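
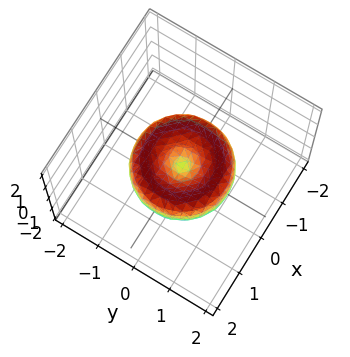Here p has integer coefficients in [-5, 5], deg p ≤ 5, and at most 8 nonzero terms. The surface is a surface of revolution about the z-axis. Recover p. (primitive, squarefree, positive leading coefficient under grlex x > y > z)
First, deg p = 4. A generic line meets the surface in up to 4 points.
Then, by symmetry, the surface is invariant under rotation about z: p = q(x² + y², z).
Then, against the integer gridlines: it crosses the z-axis at the gridline z = 0; it crosses the x-axis at the gridline x = 0; it meets the y-axis at y = 0 (among the integer gridlines); a circular section at z = 0 has radius between 1 and 2.
Finally, the integer polynomial consistent with all of this is the stated p.

2*x^4 + 4*x^2*y^2 + 2*y^4 - 3*x^2 - 3*y^2 + 3*z^2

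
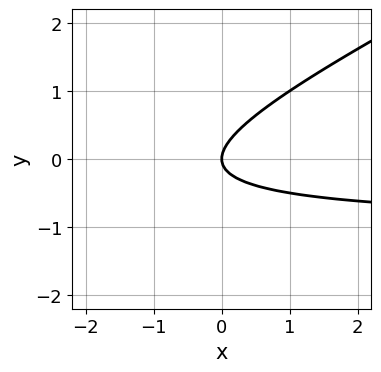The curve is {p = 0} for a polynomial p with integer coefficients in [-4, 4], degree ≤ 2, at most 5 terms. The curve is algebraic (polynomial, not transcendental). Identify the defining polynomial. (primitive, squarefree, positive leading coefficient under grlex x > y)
x*y - 2*y^2 + x

1. deg p = 2. The shape is more complex than any degree-1 curve.
2. From the visible intercepts: one y-axis crossing is at y = 0; it crosses the x-axis at the gridline x = 0.
3. These observations pin down the coefficients.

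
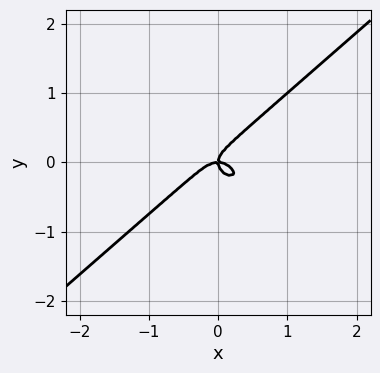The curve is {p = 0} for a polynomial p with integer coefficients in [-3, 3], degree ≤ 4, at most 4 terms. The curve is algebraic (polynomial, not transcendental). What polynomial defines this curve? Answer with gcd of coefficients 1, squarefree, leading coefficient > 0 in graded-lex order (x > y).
1. Degree: the shape is more complex than any degree-2 curve, so deg p = 3.
2. From the axis intercepts and sections: it meets the y-axis at y = 0 (among the integer gridlines); one x-axis crossing is at x = 0.
3. The integer polynomial consistent with all of this is the stated p.

2*x^3 - 3*y^3 + x*y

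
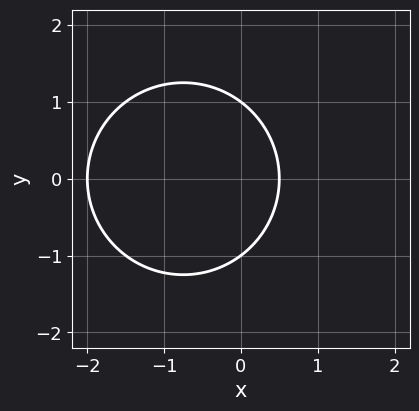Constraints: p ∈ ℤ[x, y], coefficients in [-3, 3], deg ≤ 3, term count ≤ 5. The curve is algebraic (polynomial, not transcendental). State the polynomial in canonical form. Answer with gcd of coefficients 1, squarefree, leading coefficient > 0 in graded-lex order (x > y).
2*x^2 + 2*y^2 + 3*x - 2

(a) Degree: no degree-1 curve has this shape, so deg p = 2.
(b) Symmetries: mirror symmetry y ↦ −y ⇒ only even powers of y.
(c) From the axis intercepts and sections: one x-axis crossing is at x = -2; among the integer gridlines, it crosses the y-axis at y ∈ {-1, 1}.
(d) Solving for integer coefficients yields p as stated.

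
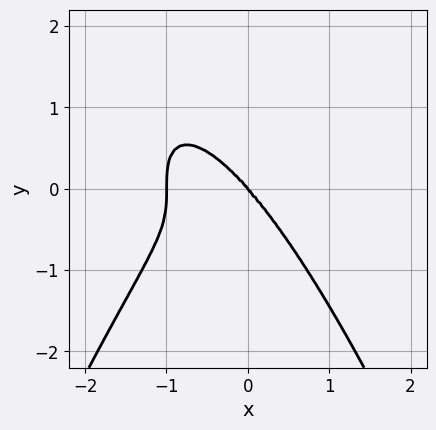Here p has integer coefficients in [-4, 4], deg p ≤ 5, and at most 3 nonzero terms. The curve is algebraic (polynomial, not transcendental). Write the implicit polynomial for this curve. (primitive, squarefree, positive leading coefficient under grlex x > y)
First, degree: no degree-3 curve has this shape, so deg p = 4.
Then, from the visible intercepts: it meets the y-axis at y = 0 (among the integer gridlines); among the integer gridlines, it crosses the x-axis at x ∈ {-1, 0}.
Finally, these observations pin down the coefficients.

3*x^4 + 3*x^3 + 2*y^3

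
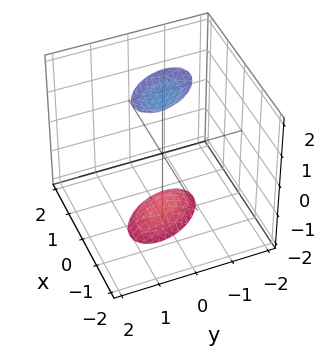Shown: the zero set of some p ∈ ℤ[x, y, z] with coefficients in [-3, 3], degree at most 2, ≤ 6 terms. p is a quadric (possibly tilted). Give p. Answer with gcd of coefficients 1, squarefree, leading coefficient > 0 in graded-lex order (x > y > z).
3*x^2 + 2*x*y + 2*y^2 - z^2 + 3

I count 2 distinct pieces. They look like related sheets of one shape, so recover p as a whole.
deg p = 2. The shape is more complex than any degree-1 surface.
From the axis intercepts and sections: it misses every integer gridline on the x-axis; the surface avoids every integer y-axis point in the box.
Fitting integer coefficients to these (and the overall shape) gives p.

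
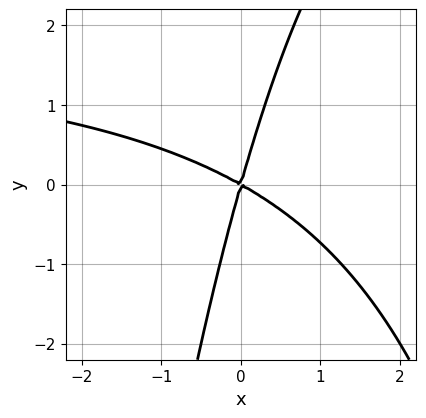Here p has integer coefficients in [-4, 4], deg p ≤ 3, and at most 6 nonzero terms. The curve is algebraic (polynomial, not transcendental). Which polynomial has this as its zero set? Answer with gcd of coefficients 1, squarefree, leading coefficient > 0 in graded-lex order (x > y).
1. deg p = 3.
2. From the visible intercepts: it meets the x-axis at x = 0 (among the integer gridlines); one y-axis crossing is at y = 0.
3. The integer polynomial consistent with all of this is the stated p.

x^2*y - 2*x^2 - 3*x*y + y^2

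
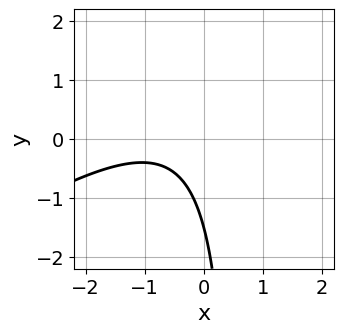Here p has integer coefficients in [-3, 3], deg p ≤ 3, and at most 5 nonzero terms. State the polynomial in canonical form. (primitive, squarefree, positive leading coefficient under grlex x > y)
2*x^2 - 3*x*y + 3*x + 2*y + 3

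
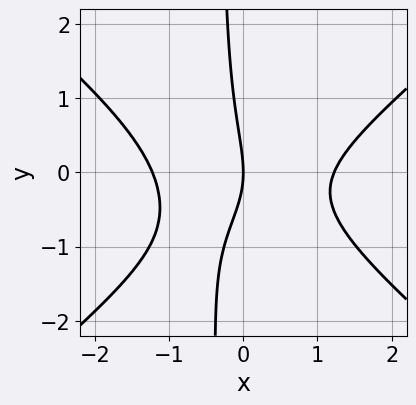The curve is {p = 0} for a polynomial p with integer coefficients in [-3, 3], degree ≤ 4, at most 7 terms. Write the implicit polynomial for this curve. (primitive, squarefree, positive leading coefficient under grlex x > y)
1. The degree is 3 — the shape is more complex than any degree-2 curve.
2. Against the integer gridlines: it meets the x-axis at x = 0 (among the integer gridlines); one y-axis crossing is at y = 0.
3. Together with the visible shape, these determine p as stated.

2*x^3 - 3*x*y^2 - 2*x*y - y^2 - 3*x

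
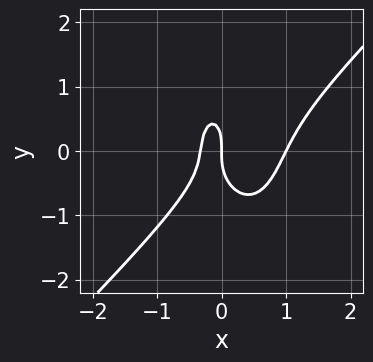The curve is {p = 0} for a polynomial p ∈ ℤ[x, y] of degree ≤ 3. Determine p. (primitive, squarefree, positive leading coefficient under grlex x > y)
3*x^3 - 2*x^2*y - y^3 - 2*x^2 - x

The degree is 3 — no degree-2 curve has this shape.
Reading off the gridlines: the x-axis gridline crossings are at x ∈ {0, 1}; it meets the y-axis at y = 0 (among the integer gridlines).
Matching integer coefficients to the picture gives p.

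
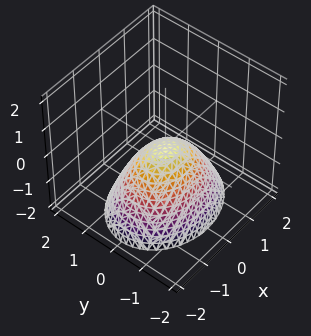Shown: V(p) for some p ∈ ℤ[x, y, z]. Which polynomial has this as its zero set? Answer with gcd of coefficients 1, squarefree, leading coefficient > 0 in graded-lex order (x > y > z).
2*x^2 + 3*y^2 + 3*z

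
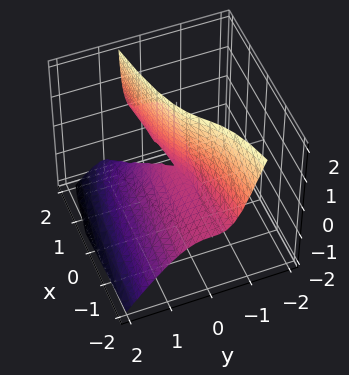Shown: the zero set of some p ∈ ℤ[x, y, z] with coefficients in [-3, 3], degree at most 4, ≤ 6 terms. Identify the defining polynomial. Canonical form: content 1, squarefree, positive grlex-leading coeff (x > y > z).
First, deg p = 3.
Then, observable constraints: the visible z-axis segment lies entirely on the surface; it crosses the y-axis at the gridline y = 0; the visible x-axis segment lies entirely on the surface.
Finally, these observations pin down the coefficients.

3*y^3 + 2*y^2*z - x*z + 2*y*z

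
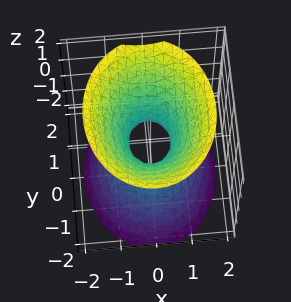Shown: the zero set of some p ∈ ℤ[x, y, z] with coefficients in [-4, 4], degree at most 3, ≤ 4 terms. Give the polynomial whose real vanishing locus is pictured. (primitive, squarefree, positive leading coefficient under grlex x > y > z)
3*x^2 + 2*y^2 - 2*z^2 - 1

1. deg p = 2. An hourglass — one-sheet hyperboloid; a quadric.
2. Symmetries: the y ↦ −y reflection is a symmetry, so y appears only in even powers; mirror symmetry z ↦ −z ⇒ only even powers of z; it's symmetric under x → −x, forcing even powers of x.
3. From the axis intercepts and sections: it misses every integer gridline on the z-axis.
4. Matching integer coefficients to the picture gives p.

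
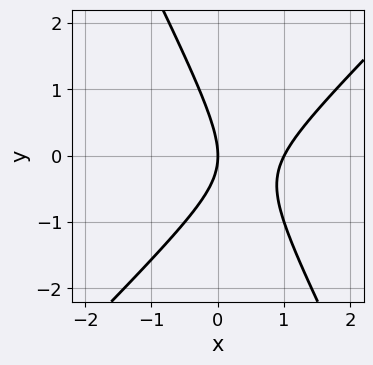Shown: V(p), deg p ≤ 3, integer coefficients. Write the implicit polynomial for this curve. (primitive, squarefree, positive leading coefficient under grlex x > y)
1. The degree is 2 — the shape is more complex than any degree-1 curve.
2. Reading off the gridlines: the x-axis gridline crossings are at x ∈ {0, 1}; it meets the y-axis at y = 0 (among the integer gridlines).
3. Together with the visible shape, these determine p as stated.

2*x^2 - x*y - y^2 - 2*x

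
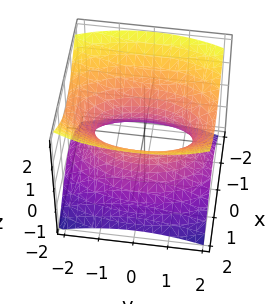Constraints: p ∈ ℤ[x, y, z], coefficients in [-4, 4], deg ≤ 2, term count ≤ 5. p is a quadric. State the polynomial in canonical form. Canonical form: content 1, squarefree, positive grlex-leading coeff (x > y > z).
1. deg p = 2. One connected sheet with a waist; a quadric.
2. Symmetries: it's symmetric under x → −x, forcing even powers of x; mirror symmetry z ↦ −z ⇒ only even powers of z; it's symmetric under y → −y, forcing even powers of y.
3. Reading off the gridlines: the surface avoids every integer z-axis point in the box.
4. Solving for integer coefficients yields p as stated.

3*x^2 + y^2 - 3*z^2 - 2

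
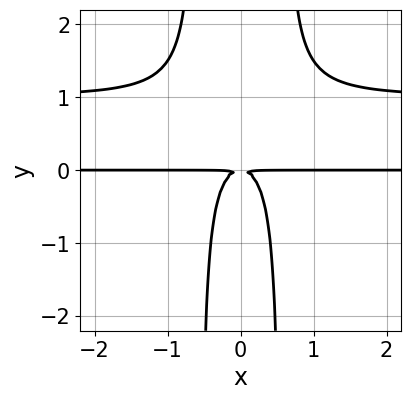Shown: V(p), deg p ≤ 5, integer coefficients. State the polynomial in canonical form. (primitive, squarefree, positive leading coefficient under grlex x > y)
The degree is 4 — the shape is more complex than any degree-3 curve.
Symmetries: the x ↦ −x reflection is a symmetry, so x appears only in even powers.
Against the integer gridlines: the visible x-axis segment lies entirely on the curve.
Fitting integer coefficients to these (and the overall shape) gives p.

3*x^2*y^2 - 3*x^2*y - y^2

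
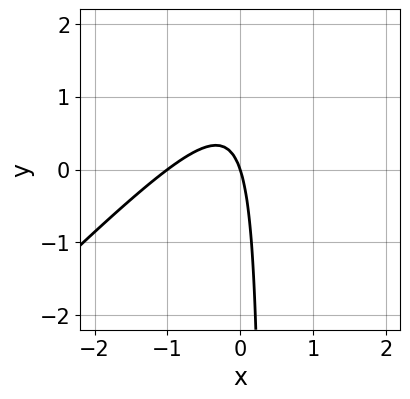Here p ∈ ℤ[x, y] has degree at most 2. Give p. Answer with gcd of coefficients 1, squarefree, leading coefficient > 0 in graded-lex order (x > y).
(a) The degree is 2 — a generic line meets the curve in up to 2 points.
(b) Observable constraints: it crosses the y-axis at the gridline y = 0; the x-axis gridline crossings are at x ∈ {-1, 0}.
(c) Solving for integer coefficients yields p as stated.

3*x^2 - 3*x*y + 3*x + y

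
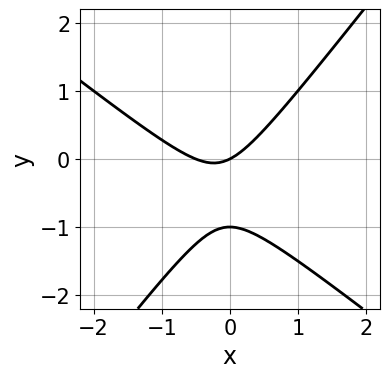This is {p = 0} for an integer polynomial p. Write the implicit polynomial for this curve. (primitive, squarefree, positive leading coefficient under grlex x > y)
First, the degree is 2 — no degree-1 curve has this shape.
Next, reading off the gridlines: among the integer gridlines, it crosses the y-axis at y ∈ {-1, 0}; it crosses the x-axis at the gridline x = 0.
Finally, putting this together gives p.

2*x^2 + x*y - 2*y^2 + x - 2*y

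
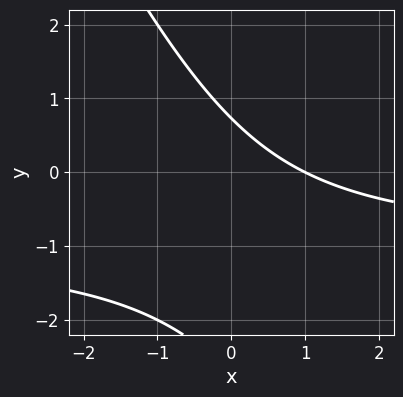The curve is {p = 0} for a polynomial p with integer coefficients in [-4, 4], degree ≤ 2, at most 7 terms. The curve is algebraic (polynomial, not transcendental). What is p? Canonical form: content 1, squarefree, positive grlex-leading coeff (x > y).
Degree: no degree-1 curve has this shape, so deg p = 2.
Reading off the gridlines: it meets the x-axis at x = 1 (among the integer gridlines).
Matching integer coefficients to the picture gives p.

2*x*y + y^2 + 2*x + 2*y - 2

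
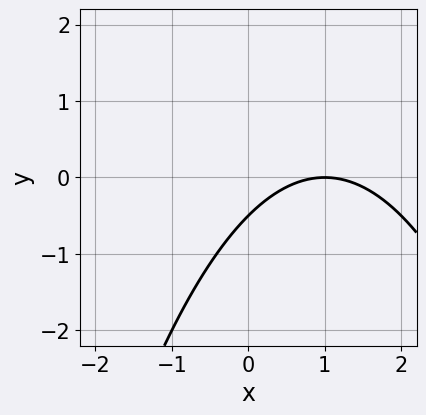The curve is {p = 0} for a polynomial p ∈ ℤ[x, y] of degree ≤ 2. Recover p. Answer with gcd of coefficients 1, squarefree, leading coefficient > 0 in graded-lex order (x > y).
x^2 - 2*x + 2*y + 1

1. Degree: a generic line meets the curve in up to 2 points, so deg p = 2.
2. Observable constraints: it meets the x-axis at x = 1 (among the integer gridlines).
3. Matching integer coefficients to the picture gives p.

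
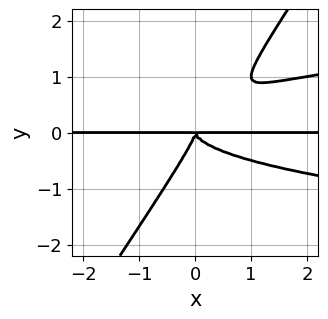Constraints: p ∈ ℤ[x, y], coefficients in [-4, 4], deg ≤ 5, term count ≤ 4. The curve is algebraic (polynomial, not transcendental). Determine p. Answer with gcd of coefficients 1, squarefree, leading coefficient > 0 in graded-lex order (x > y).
1. deg p = 4. No degree-3 curve has this shape.
2. Against the integer gridlines: the visible x-axis segment lies entirely on the curve.
3. Solving for integer coefficients yields p as stated.

3*x*y^3 - 2*y^4 - x^2*y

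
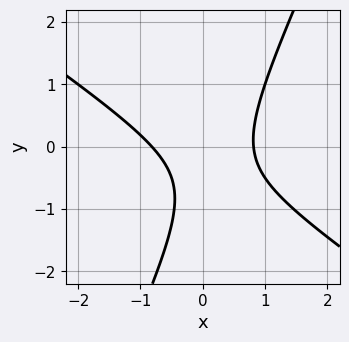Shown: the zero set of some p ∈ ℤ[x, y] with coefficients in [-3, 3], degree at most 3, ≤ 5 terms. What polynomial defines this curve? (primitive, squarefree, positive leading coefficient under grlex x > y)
(a) The degree is 2 — no degree-1 curve has this shape.
(b) Against the integer gridlines: no y-intercept at any integer in the box.
(c) These observations pin down the coefficients.

3*x^2 + 3*x*y - 2*y^2 - 2*y - 2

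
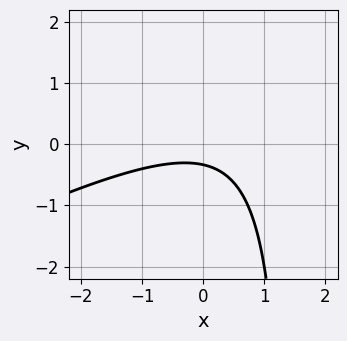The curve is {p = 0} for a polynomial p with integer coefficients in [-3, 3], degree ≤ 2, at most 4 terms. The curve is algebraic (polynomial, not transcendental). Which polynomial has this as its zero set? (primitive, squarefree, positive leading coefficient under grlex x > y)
x^2 - 2*x*y + 3*y + 1

deg p = 2. The shape is more complex than any degree-1 curve.
Observable constraints: it misses every integer gridline on the x-axis.
Solving for integer coefficients yields p as stated.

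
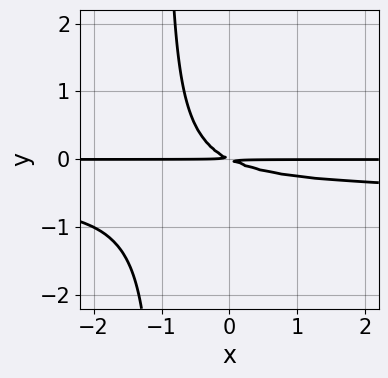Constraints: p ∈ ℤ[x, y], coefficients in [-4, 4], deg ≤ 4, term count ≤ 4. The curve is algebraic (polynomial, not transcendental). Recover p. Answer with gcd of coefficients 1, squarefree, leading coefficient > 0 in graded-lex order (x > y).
2*x*y^2 + x*y + 2*y^2

(a) The degree is 3 — the shape is more complex than any degree-2 curve.
(b) Checking where it meets the axes: the visible x-axis segment lies entirely on the curve.
(c) Fitting integer coefficients to these (and the overall shape) gives p.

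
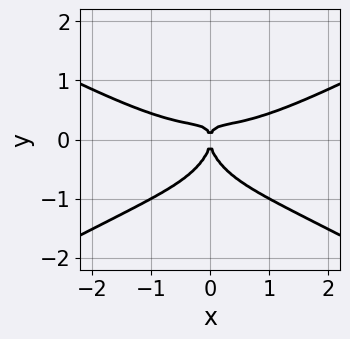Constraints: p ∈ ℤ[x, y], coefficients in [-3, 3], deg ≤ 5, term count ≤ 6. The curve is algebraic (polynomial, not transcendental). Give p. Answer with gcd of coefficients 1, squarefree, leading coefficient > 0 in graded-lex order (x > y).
x^4 - 3*x^2*y^2 - 2*y^4 - 3*x^2*y + x^2

deg p = 4. No degree-3 curve has this shape.
Symmetries: the x ↦ −x reflection is a symmetry, so x appears only in even powers.
From the visible intercepts: it crosses the x-axis at the gridline x = 0; it crosses the y-axis at the gridline y = 0.
These observations pin down the coefficients.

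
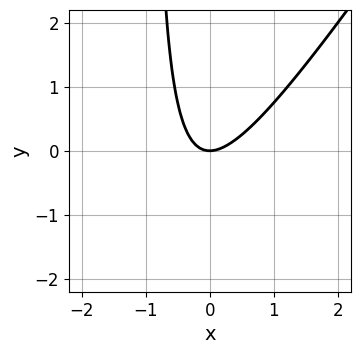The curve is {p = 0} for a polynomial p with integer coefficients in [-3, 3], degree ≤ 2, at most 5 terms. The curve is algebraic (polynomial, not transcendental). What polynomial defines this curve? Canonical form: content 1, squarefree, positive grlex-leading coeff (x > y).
(a) The degree is 2 — a generic line meets the curve in up to 2 points.
(b) Checking where it meets the axes: it meets the y-axis at y = 0 (among the integer gridlines); it meets the x-axis at x = 0 (among the integer gridlines).
(c) Solving for integer coefficients yields p as stated.

3*x^2 - 2*x*y - 2*y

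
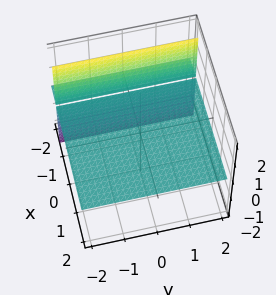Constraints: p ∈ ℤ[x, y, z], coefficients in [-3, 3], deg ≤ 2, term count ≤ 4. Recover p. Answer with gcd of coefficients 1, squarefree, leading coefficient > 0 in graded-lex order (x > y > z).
1. I count 2 distinct pieces. Treating them together as one polynomial.
2. deg p = 2. No degree-1 surface has this shape.
3. Reading off the gridlines: the visible x-axis segment lies entirely on the surface; it crosses the z-axis at the gridline z = 0; every point of the y-axis in the box is on the surface.
4. Assembling these constraints gives the stated polynomial.

2*x*z + 3*z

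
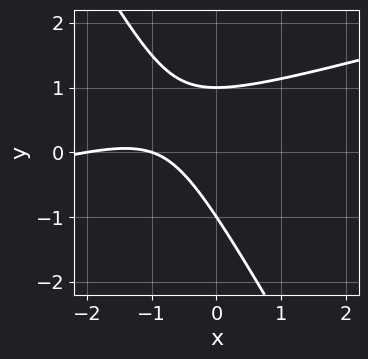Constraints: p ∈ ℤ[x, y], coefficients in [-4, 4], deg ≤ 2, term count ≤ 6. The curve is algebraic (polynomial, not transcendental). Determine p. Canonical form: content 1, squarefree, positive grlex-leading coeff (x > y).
x^2 - 3*x*y - 2*y^2 + 3*x + 2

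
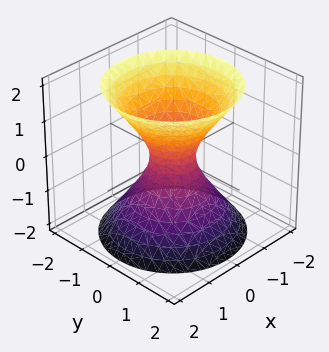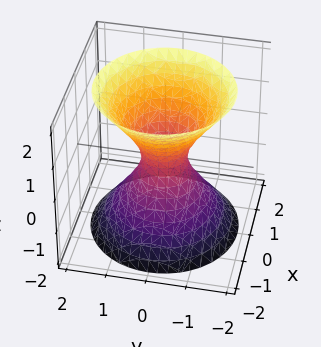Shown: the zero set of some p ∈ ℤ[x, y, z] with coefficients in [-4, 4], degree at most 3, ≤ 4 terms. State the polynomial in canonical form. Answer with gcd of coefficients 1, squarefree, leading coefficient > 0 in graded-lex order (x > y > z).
(a) deg p = 2.
(b) Symmetries: rotational symmetry about the z-axis ⇒ p depends on x, y only through x² + y²; mirror symmetry z ↦ −z ⇒ only even powers of z.
(c) Reading off the gridlines: a circular section at z = 2 has radius between 1 and 2; it misses every integer gridline on the z-axis.
(d) Fitting integer coefficients to these (and the overall shape) gives p.

3*x^2 + 3*y^2 - 2*z^2 - 1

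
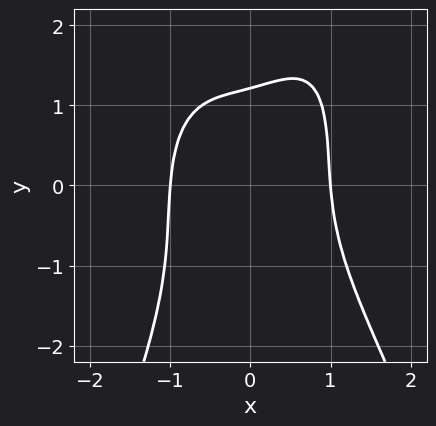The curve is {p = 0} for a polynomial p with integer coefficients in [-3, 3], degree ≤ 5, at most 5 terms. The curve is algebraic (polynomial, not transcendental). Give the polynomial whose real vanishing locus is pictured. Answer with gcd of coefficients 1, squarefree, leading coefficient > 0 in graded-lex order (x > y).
3*x^4 - x*y^2 + y^3 + y - 3

(a) The degree is 4 — the shape is more complex than any degree-3 curve.
(b) Reading off the gridlines: among the integer gridlines, it crosses the x-axis at x ∈ {-1, 1}.
(c) Assembling these constraints gives the stated polynomial.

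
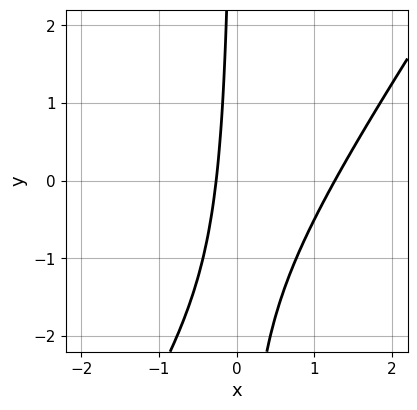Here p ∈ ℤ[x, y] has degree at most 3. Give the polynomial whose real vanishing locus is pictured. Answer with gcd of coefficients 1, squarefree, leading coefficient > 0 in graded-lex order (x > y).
3*x^2 - 2*x*y - 3*x - 1

(a) The degree is 2 — the shape is more complex than any degree-1 curve.
(b) From the axis intercepts and sections: no y-intercept at any integer in the box.
(c) The integer polynomial consistent with all of this is the stated p.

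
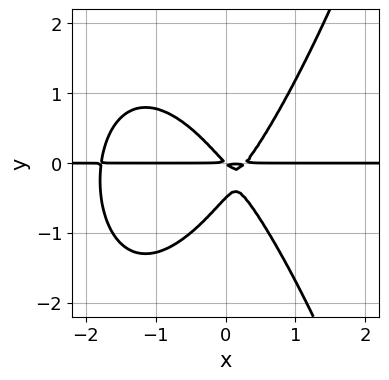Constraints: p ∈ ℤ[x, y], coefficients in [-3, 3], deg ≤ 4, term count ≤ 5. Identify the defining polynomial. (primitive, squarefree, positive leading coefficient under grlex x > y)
2*x^3*y + 3*x^2*y - 2*y^3 - x*y - y^2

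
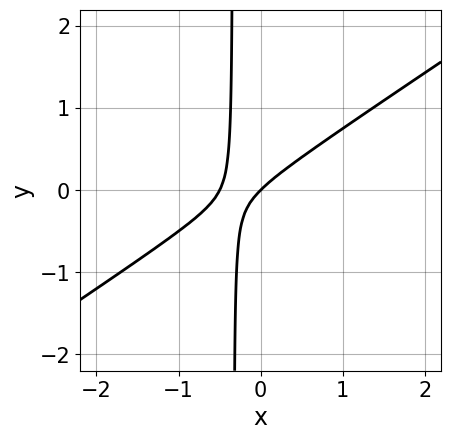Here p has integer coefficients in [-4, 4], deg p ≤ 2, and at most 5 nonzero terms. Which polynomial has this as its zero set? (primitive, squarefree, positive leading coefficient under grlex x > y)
First, degree: a generic line meets the curve in up to 2 points, so deg p = 2.
Next, checking where it meets the axes: it meets the y-axis at y = 0 (among the integer gridlines); it meets the x-axis at x = 0 (among the integer gridlines).
Finally, matching integer coefficients to the picture gives p.

2*x^2 - 3*x*y + x - y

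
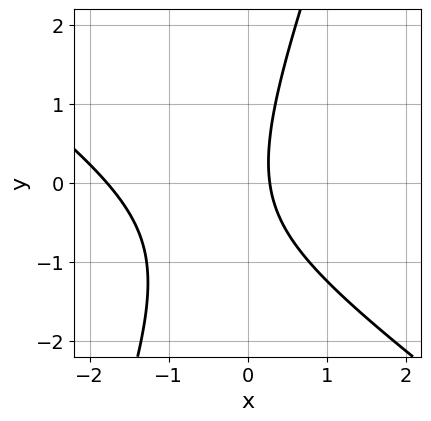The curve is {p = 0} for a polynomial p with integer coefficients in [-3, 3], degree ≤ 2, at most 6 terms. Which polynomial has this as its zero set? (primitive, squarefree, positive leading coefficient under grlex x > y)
(a) Degree: no degree-1 curve has this shape, so deg p = 2.
(b) From the visible intercepts: the curve avoids every integer y-axis point in the box.
(c) These observations pin down the coefficients.

2*x^2 + 2*x*y - y^2 + 3*x - 1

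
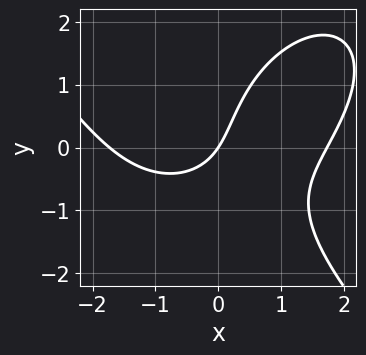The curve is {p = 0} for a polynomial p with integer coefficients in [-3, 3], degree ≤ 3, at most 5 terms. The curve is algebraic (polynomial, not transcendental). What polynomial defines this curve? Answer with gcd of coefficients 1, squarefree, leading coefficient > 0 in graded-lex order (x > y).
x^3 + y^3 - 3*x*y - 3*x + 2*y

(a) deg p = 3.
(b) Checking where it meets the axes: it crosses the y-axis at the gridline y = 0; it meets the x-axis at x = 0 (among the integer gridlines).
(c) Solving for integer coefficients yields p as stated.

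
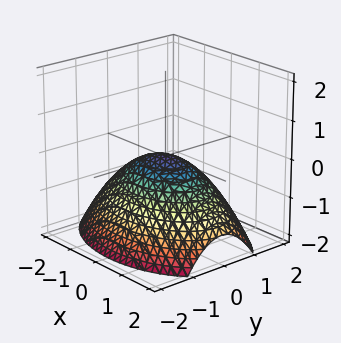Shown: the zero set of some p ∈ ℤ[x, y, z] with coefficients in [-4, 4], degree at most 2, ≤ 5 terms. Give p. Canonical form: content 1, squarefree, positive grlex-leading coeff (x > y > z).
1. deg p = 2.
2. Symmetries: mirror symmetry y ↦ −y ⇒ only even powers of y; the x ↦ −x reflection is a symmetry, so x appears only in even powers.
3. Reading off the gridlines: it crosses the x-axis at the gridline x = 0; it meets the y-axis at y = 0 (among the integer gridlines); it meets the z-axis at z = 0 (among the integer gridlines).
4. These observations pin down the coefficients.

x^2 + 2*y^2 + 3*z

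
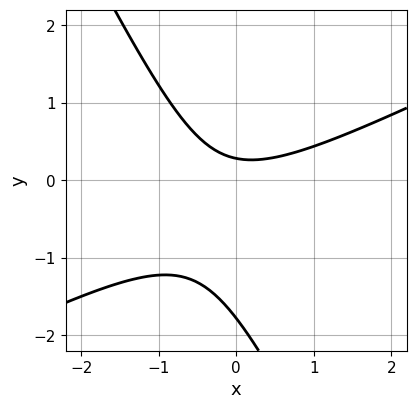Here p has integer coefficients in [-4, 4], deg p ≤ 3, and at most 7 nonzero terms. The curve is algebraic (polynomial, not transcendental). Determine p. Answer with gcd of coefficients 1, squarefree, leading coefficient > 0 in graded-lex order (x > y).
2*x^2 - 3*x*y - 2*y^2 - 3*y + 1

1. deg p = 2. A generic line meets the curve in up to 2 points.
2. From the visible intercepts: no x-intercept at any integer in the box.
3. Together with the visible shape, these determine p as stated.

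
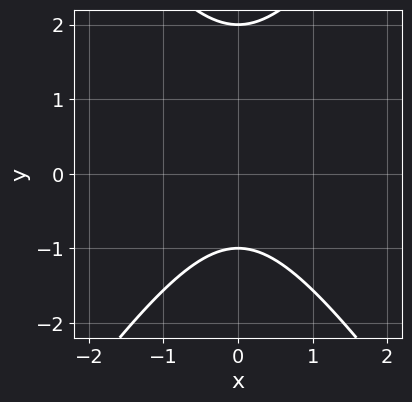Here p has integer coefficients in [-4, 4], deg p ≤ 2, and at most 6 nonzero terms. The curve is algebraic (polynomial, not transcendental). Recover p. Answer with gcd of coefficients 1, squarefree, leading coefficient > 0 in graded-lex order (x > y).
2*x^2 - y^2 + y + 2

Degree: no degree-1 curve has this shape, so deg p = 2.
Symmetries: the x ↦ −x reflection is a symmetry, so x appears only in even powers.
Observable constraints: among the integer gridlines, it crosses the y-axis at y ∈ {-1, 2}; no x-intercept at any integer in the box.
Putting this together gives p.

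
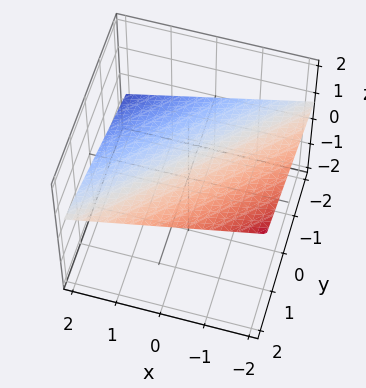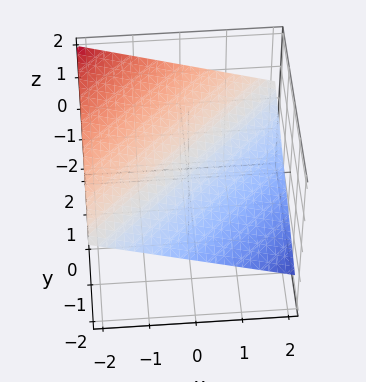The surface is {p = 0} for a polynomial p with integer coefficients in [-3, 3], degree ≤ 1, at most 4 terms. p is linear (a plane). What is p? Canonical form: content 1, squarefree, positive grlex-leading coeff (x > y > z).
x - y + 3*z - 2

(a) Degree: every cross-section is a straight line — this is a plane, so deg p = 1.
(b) Observable constraints: it crosses the y-axis at the gridline y = -2; it crosses the x-axis at the gridline x = 2.
(c) These observations pin down the coefficients.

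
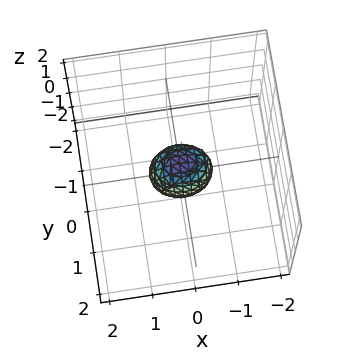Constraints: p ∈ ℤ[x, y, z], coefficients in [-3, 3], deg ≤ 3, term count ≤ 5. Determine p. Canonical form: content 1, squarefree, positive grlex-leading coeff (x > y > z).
2*x^2 + 3*y^2 + 2*z^2 - 1

Degree: a closed, bounded, convex surface; a quadric, so deg p = 2.
Symmetries: the y ↦ −y reflection is a symmetry, so y appears only in even powers; it's symmetric under x → −x, forcing even powers of x; mirror symmetry z ↦ −z ⇒ only even powers of z.
Solving for integer coefficients yields p as stated.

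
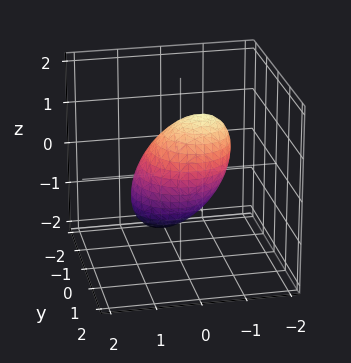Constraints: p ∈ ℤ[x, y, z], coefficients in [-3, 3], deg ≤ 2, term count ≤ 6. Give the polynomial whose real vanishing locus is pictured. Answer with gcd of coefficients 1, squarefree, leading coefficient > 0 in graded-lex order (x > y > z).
3*x^2 + 2*x*z + 3*y^2 - y*z + 2*z^2 - 3

First, the degree is 2 — the shape is more complex than any degree-1 surface.
Then, checking where it meets the axes: among the integer gridlines, it crosses the x-axis at x ∈ {-1, 1}; among the integer gridlines, it crosses the y-axis at y ∈ {-1, 1}.
Finally, the integer polynomial consistent with all of this is the stated p.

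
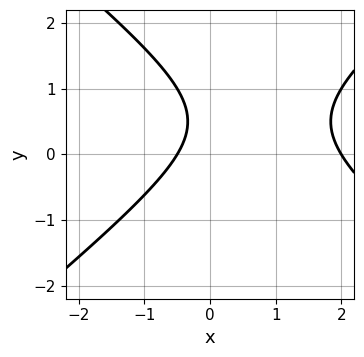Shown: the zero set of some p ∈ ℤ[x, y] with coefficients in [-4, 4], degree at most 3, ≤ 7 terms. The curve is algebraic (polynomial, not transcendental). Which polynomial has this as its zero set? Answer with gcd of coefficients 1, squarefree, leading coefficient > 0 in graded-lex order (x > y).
2*x^2 - 3*y^2 - 3*x + 3*y - 2

Degree: no degree-1 curve has this shape, so deg p = 2.
Observable constraints: it misses every integer gridline on the y-axis; it meets the x-axis at x = 2 (among the integer gridlines).
These observations pin down the coefficients.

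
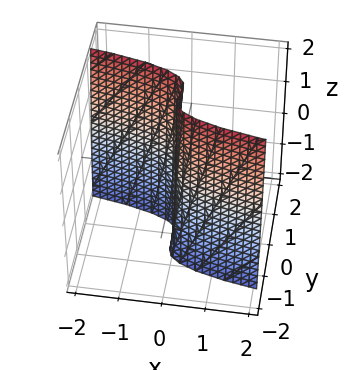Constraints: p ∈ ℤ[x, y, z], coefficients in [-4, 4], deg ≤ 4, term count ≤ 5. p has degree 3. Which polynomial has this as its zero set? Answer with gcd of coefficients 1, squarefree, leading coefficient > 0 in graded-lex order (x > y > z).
3*y^3 - y^2*z + 2*x

1. deg p = 3. The shape is more complex than any degree-2 surface.
2. From the axis intercepts and sections: one x-axis crossing is at x = 0; it meets the y-axis at y = 0 (among the integer gridlines).
3. Matching integer coefficients to the picture gives p. Check: (0, 0, 2) on the z-axis lies on the surface, and p(0, 0, 2) = 0. ✓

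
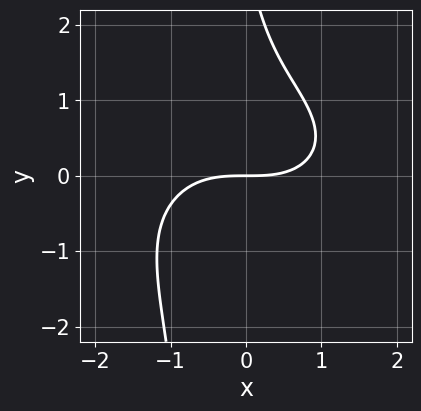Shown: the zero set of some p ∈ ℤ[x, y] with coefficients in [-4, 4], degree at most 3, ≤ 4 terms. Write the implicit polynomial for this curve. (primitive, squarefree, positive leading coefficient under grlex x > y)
The degree is 3 — the shape is more complex than any degree-2 curve.
Reading off the gridlines: one y-axis crossing is at y = 0; it meets the x-axis at x = 0 (among the integer gridlines).
Putting this together gives p.

x^3 + 2*x*y^2 + y^2 - 3*y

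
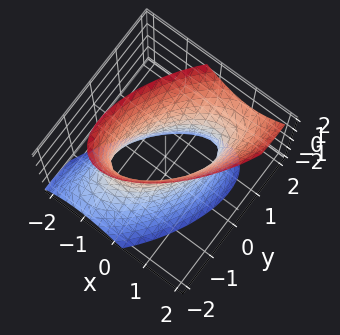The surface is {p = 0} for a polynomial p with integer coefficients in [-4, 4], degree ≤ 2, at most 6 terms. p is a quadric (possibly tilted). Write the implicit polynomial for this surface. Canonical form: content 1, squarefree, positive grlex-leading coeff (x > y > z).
3*x^2 - 3*x*y + 2*y^2 - y*z - z^2 - 2

The degree is 2 — the shape is more complex than any degree-1 surface.
Against the integer gridlines: it misses every integer gridline on the z-axis; the y-axis gridline crossings are at y ∈ {-1, 1}.
Fitting integer coefficients to these (and the overall shape) gives p.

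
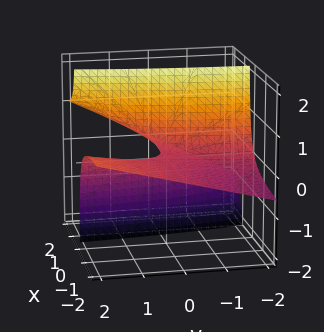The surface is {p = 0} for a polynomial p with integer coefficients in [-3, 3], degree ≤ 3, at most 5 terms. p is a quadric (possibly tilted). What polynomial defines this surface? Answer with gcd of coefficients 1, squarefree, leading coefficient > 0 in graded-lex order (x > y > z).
deg p = 2. The shape is more complex than any degree-1 surface.
Observable constraints: every point of the y-axis in the box is on the surface; every point of the x-axis in the box is on the surface.
Fitting integer coefficients to these (and the overall shape) gives p.

x*y - 3*x*z + 2*z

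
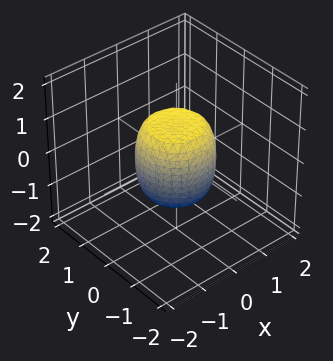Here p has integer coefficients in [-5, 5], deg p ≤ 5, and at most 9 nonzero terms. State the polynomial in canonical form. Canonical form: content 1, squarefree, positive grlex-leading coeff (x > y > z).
(a) deg p = 4.
(b) Symmetries: rotational symmetry about the z-axis ⇒ p depends on x, y only through x² + y².
(c) From the axis intercepts and sections: a circular section at z = 0 has radius exactly 1; among the integer gridlines, it crosses the y-axis at y ∈ {-1, 1}; among the integer gridlines, it crosses the x-axis at x ∈ {-1, 1}.
(d) Fitting integer coefficients to these (and the overall shape) gives p.

2*x^4 + 4*x^2*y^2 + 2*y^4 - x^2 - y^2 + z^2 - 1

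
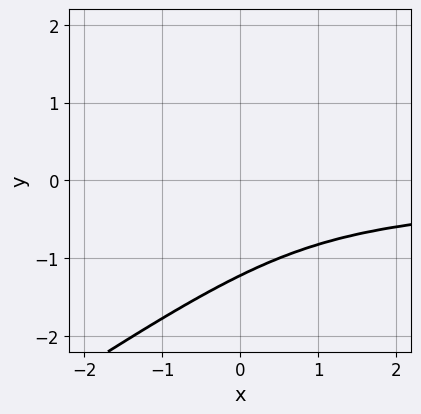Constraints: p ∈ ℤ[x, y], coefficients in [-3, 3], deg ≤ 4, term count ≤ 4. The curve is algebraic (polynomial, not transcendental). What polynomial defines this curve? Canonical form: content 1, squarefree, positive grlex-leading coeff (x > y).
First, deg p = 3. No degree-2 curve has this shape.
Then, from the visible intercepts: no x-intercept at any integer in the box.
Finally, putting this together gives p.

2*x*y^2 - 3*y^3 - 3*y^2 - 1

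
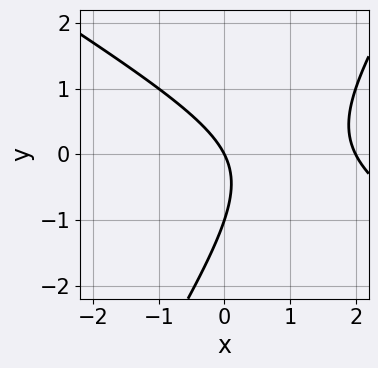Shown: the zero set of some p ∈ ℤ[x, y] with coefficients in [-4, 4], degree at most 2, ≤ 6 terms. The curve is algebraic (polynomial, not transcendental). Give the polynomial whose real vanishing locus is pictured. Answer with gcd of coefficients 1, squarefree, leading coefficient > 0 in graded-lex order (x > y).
x^2 + x*y - y^2 - 2*x - y

1. Degree: no degree-1 curve has this shape, so deg p = 2.
2. Checking where it meets the axes: among the integer gridlines, it crosses the y-axis at y ∈ {-1, 0}; the x-axis gridline crossings are at x ∈ {0, 2}.
3. The integer polynomial consistent with all of this is the stated p.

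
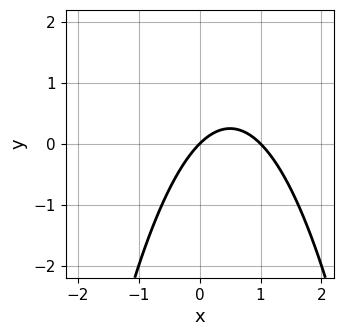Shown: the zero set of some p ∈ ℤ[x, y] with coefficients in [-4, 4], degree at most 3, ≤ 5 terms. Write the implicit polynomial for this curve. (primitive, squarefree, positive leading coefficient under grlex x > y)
x^2 - x + y

1. Degree: no degree-1 curve has this shape, so deg p = 2.
2. Against the integer gridlines: it meets the y-axis at y = 0 (among the integer gridlines); the x-axis gridline crossings are at x ∈ {0, 1}.
3. Together with the visible shape, these determine p as stated.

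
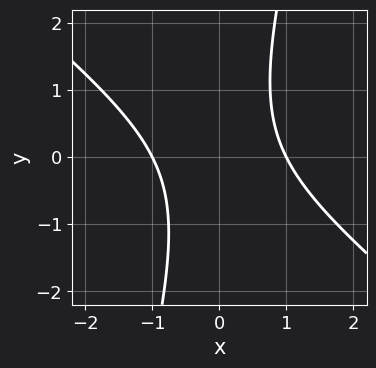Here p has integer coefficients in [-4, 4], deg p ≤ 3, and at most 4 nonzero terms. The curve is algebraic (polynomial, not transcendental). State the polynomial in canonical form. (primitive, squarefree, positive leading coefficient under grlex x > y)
3*x^2 + 3*x*y - y^2 - 3

1. Degree: the shape is more complex than any degree-1 curve, so deg p = 2.
2. From the visible intercepts: the curve avoids every integer y-axis point in the box; among the integer gridlines, it crosses the x-axis at x ∈ {-1, 1}.
3. These observations pin down the coefficients.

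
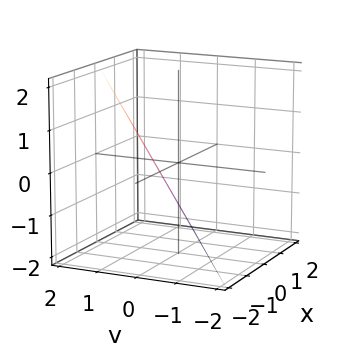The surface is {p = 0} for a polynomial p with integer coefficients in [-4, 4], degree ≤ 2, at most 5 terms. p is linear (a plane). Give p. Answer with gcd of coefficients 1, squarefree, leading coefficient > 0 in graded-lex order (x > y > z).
2*x - 3*y + 2*z + 2

1. deg p = 1. The surface is flat (a plane).
2. Observable constraints: it meets the x-axis at x = -1 (among the integer gridlines); it crosses the z-axis at the gridline z = -1.
3. Matching integer coefficients to the picture gives p.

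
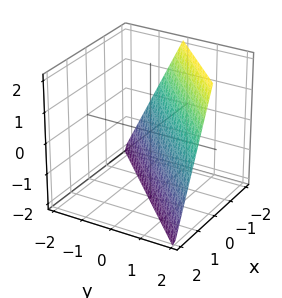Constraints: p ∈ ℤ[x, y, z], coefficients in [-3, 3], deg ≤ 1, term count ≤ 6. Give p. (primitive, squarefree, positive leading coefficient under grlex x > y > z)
2*x - 2*y + z + 2

First, the degree is 1 — every cross-section is a straight line — this is a plane.
Next, from the visible intercepts: one z-axis crossing is at z = -2; one y-axis crossing is at y = 1; one x-axis crossing is at x = -1.
Finally, the integer polynomial consistent with all of this is the stated p.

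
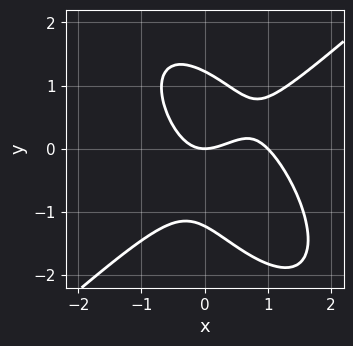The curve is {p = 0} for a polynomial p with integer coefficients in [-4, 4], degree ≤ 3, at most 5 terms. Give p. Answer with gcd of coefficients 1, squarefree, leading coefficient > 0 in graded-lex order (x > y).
First, degree: no degree-2 curve has this shape, so deg p = 3.
Then, against the integer gridlines: the x-axis gridline crossings are at x ∈ {0, 1}; one y-axis crossing is at y = 0.
Finally, assembling these constraints gives the stated polynomial.

3*x^3 - 2*x*y^2 - 2*y^3 - 3*x^2 + 3*y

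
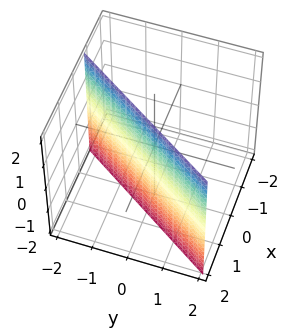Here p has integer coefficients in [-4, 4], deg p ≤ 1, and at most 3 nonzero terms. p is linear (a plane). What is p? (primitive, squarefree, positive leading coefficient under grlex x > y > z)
3*x - 2*y - 2

First, deg p = 1. Every cross-section is a straight line — this is a plane.
Next, from the axis intercepts and sections: one y-axis crossing is at y = -1; the surface avoids every integer z-axis point in the box.
Finally, assembling these constraints gives the stated polynomial.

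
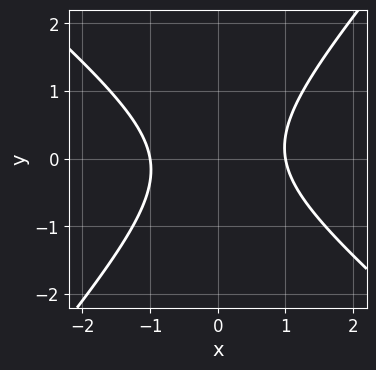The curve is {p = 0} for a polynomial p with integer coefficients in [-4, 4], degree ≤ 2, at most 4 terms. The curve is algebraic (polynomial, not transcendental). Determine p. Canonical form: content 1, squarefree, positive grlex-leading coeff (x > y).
(a) Degree: a generic line meets the curve in up to 2 points, so deg p = 2.
(b) Against the integer gridlines: among the integer gridlines, it crosses the x-axis at x ∈ {-1, 1}; no y-intercept at any integer in the box.
(c) Matching integer coefficients to the picture gives p.

3*x^2 + x*y - 3*y^2 - 3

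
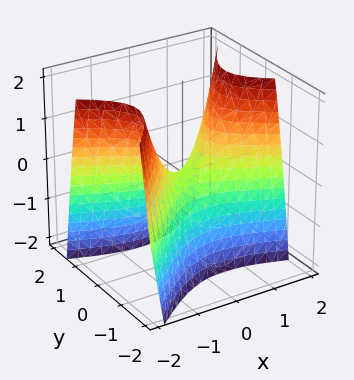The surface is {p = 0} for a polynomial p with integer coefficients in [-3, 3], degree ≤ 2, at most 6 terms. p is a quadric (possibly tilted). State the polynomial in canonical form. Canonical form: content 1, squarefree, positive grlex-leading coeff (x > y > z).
x^2 + x*y - 2*y^2 - z

The degree is 2 — a generic line meets the surface in up to 2 points.
Observable constraints: it meets the x-axis at x = 0 (among the integer gridlines); it meets the z-axis at z = 0 (among the integer gridlines).
Fitting integer coefficients to these (and the overall shape) gives p.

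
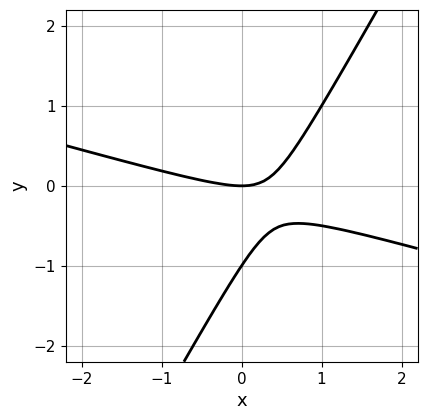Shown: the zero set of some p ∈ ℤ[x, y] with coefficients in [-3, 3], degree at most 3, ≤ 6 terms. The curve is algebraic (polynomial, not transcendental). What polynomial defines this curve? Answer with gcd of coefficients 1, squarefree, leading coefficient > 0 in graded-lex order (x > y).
(a) Degree: a generic line meets the curve in up to 2 points, so deg p = 2.
(b) Checking where it meets the axes: among the integer gridlines, it crosses the y-axis at y ∈ {-1, 0}; one x-axis crossing is at x = 0.
(c) Assembling these constraints gives the stated polynomial.

x^2 + 3*x*y - 2*y^2 - 2*y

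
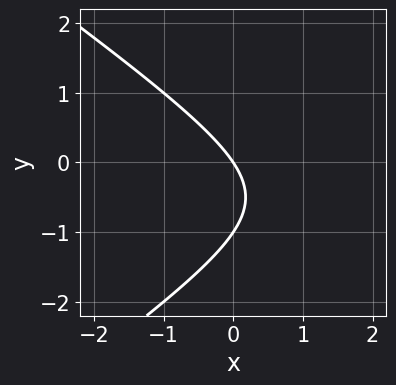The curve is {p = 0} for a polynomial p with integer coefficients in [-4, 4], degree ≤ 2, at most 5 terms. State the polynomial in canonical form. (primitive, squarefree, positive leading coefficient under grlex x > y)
x^2 - 2*y^2 - 3*x - 2*y

(a) Degree: the shape is more complex than any degree-1 curve, so deg p = 2.
(b) From the visible intercepts: among the integer gridlines, it crosses the y-axis at y ∈ {-1, 0}; one x-axis crossing is at x = 0.
(c) Solving for integer coefficients yields p as stated.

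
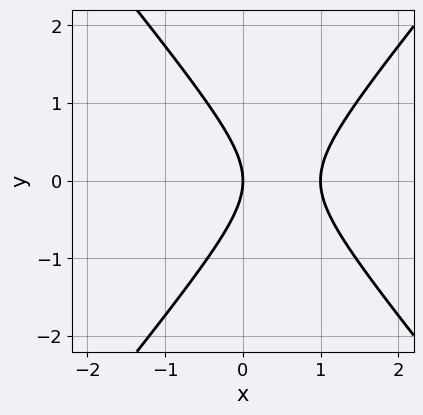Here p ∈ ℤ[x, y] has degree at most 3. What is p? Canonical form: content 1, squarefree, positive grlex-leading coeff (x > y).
1. deg p = 2. No degree-1 curve has this shape.
2. Symmetries: mirror symmetry y ↦ −y ⇒ only even powers of y.
3. Checking where it meets the axes: it meets the y-axis at y = 0 (among the integer gridlines); the x-axis gridline crossings are at x ∈ {0, 1}.
4. These observations pin down the coefficients.

3*x^2 - 2*y^2 - 3*x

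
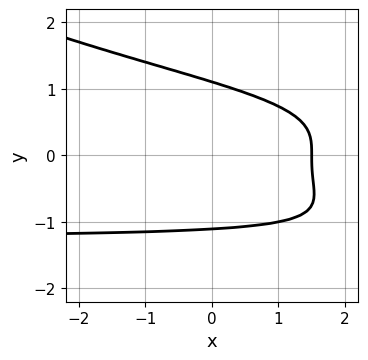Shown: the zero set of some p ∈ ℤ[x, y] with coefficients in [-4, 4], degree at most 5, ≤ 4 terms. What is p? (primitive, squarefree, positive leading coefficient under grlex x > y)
x*y^3 + 2*y^4 + 2*x - 3

Degree: a generic line meets the curve in up to 4 points, so deg p = 4.
Matching integer coefficients to the picture gives p.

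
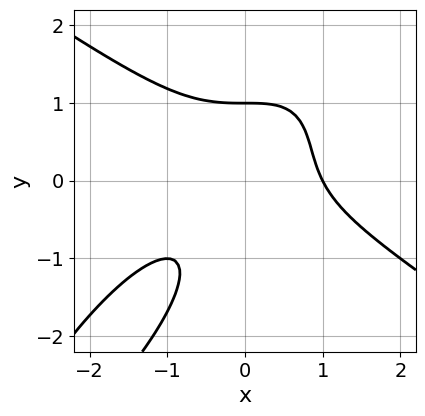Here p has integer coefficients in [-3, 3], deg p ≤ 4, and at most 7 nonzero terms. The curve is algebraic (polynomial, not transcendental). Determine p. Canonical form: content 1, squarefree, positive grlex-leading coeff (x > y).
2*x^3 - 3*x*y^2 + 2*y^3 + 3*x*y - 2

1. The degree is 3 — the shape is more complex than any degree-2 curve.
2. Checking where it meets the axes: one y-axis crossing is at y = 1; it meets the x-axis at x = 1 (among the integer gridlines).
3. Solving for integer coefficients yields p as stated.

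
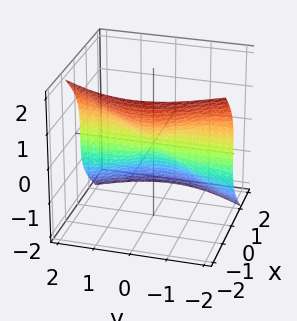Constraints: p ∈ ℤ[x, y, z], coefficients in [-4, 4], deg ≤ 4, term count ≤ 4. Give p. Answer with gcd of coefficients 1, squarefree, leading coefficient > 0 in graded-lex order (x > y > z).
First, degree: no degree-2 surface has this shape, so deg p = 3.
Next, against the integer gridlines: one z-axis crossing is at z = 0; it meets the x-axis at x = 0 (among the integer gridlines); every point of the y-axis in the box is on the surface.
Finally, assembling these constraints gives the stated polynomial.

3*x^3 + 3*x*y^2 + 2*z^3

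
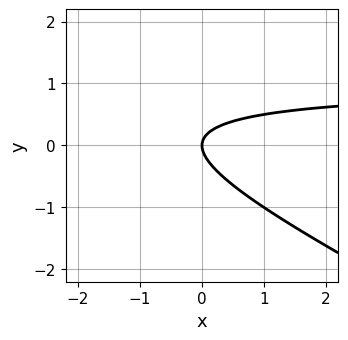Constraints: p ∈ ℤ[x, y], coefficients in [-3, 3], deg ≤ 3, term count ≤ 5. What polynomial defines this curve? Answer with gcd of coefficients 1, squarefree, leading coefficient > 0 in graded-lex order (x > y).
x*y + 2*y^2 - x

(a) deg p = 2. A generic line meets the curve in up to 2 points.
(b) From the axis intercepts and sections: it meets the x-axis at x = 0 (among the integer gridlines); one y-axis crossing is at y = 0.
(c) These observations pin down the coefficients.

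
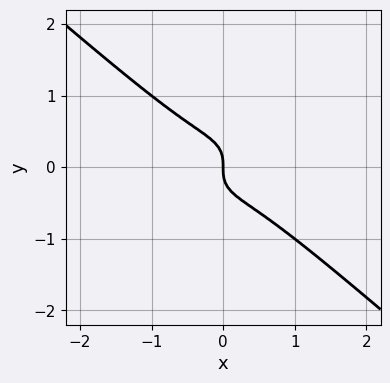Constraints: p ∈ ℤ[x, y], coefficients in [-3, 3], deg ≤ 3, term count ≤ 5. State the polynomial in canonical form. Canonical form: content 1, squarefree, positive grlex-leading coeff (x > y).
(a) The degree is 3 — the shape is more complex than any degree-2 curve.
(b) Against the integer gridlines: it meets the y-axis at y = 0 (among the integer gridlines); it crosses the x-axis at the gridline x = 0.
(c) These observations pin down the coefficients.

2*x^3 + 3*y^3 + x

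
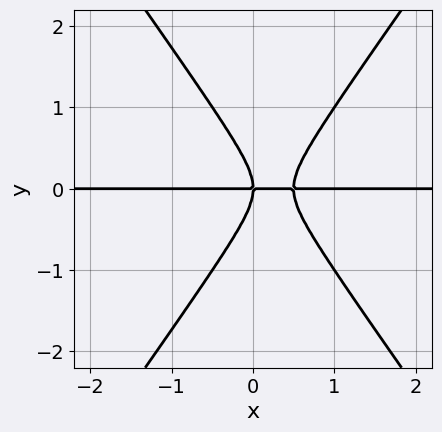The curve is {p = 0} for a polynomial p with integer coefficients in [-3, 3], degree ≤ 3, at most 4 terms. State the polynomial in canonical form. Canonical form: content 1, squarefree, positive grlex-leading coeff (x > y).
First, degree: the shape is more complex than any degree-2 curve, so deg p = 3.
Next, from the axis intercepts and sections: one y-axis crossing is at y = 0; every point of the x-axis in the box is on the curve.
Finally, putting this together gives p.

2*x^2*y - y^3 - x*y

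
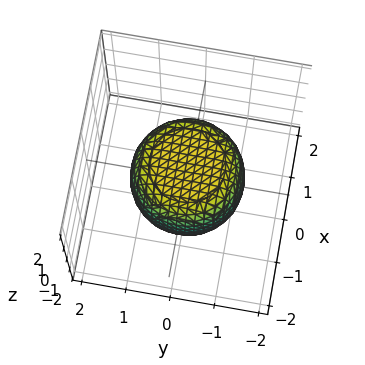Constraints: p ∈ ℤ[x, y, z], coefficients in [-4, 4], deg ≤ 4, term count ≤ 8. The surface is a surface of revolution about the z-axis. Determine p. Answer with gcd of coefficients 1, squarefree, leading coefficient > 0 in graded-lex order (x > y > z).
1. deg p = 4.
2. Symmetries: rotational symmetry about the z-axis ⇒ p depends on x, y only through x² + y².
3. From the visible intercepts: the z-axis gridline crossings are at z ∈ {-1, 1}; a circular section at z = -1 has radius between 0 and 1.
4. These observations pin down the coefficients.

2*x^4 + 4*x^2*y^2 + 2*y^4 - x^2 - y^2 + 3*z^2 - 3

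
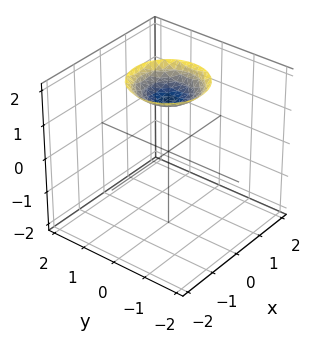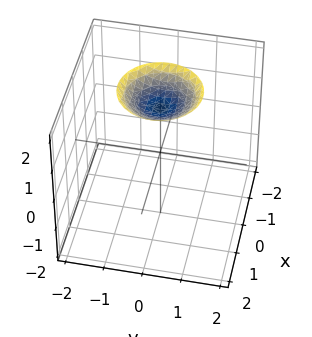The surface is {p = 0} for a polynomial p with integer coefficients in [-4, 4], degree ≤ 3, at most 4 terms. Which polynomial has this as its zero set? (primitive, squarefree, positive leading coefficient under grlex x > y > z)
x^2 + y^2 - 2*z + 3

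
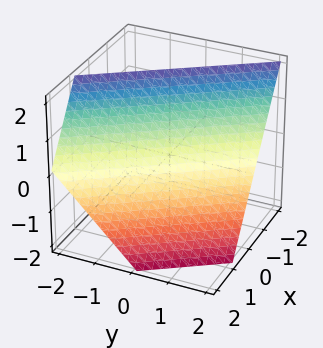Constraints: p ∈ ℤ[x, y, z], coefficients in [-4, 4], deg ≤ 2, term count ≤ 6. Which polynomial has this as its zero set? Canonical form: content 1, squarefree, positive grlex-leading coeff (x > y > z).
(a) Degree: every cross-section is a straight line — this is a plane, so deg p = 1.
(b) Observable constraints: it crosses the y-axis at the gridline y = 1; it crosses the z-axis at the gridline z = 1.
(c) Assembling these constraints gives the stated polynomial.

3*x + 2*y + 2*z - 2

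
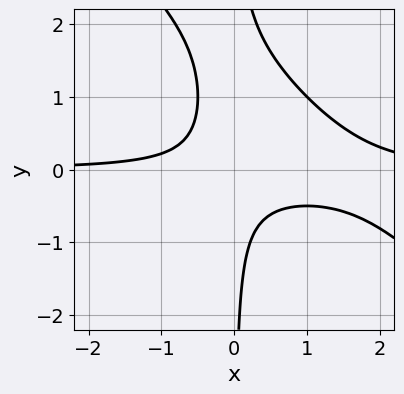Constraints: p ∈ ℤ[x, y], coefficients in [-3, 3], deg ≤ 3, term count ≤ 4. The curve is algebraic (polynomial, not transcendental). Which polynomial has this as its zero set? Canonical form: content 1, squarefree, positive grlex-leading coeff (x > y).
2*x^2*y + 2*x*y^2 - 3*x*y - 1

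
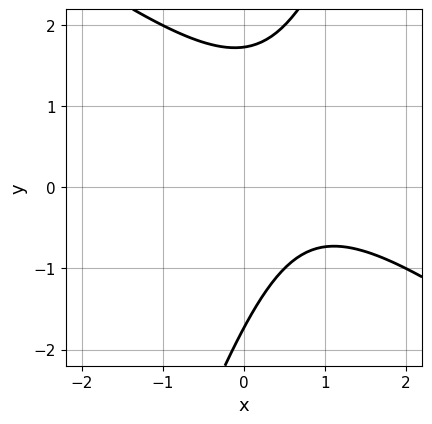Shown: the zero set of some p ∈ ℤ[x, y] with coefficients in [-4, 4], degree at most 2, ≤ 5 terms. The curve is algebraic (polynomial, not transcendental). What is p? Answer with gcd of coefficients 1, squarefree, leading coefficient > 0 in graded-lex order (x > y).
2*x^2 + 2*x*y - y^2 - 3*x + 3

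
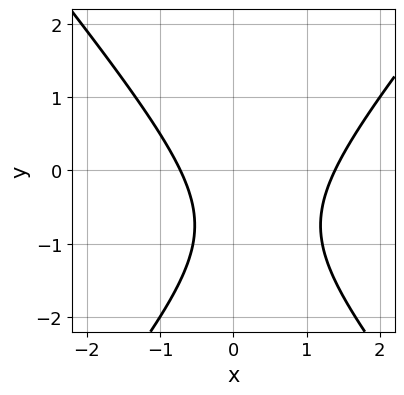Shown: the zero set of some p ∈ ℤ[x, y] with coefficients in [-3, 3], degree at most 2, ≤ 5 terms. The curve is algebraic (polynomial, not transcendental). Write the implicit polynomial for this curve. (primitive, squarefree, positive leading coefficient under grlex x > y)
deg p = 2.
From the axis intercepts and sections: the curve avoids every integer y-axis point in the box.
Together with the visible shape, these determine p as stated.

3*x^2 - 2*y^2 - 2*x - 3*y - 3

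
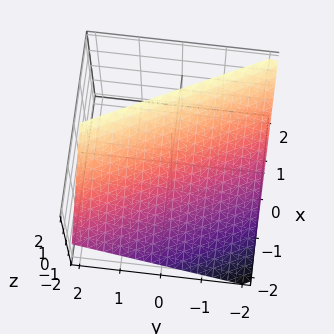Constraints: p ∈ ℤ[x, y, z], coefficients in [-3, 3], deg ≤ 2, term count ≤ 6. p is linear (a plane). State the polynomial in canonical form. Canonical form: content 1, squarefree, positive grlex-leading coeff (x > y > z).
(a) Degree: every cross-section is a straight line — this is a plane, so deg p = 1.
(b) Reading off the gridlines: it meets the y-axis at y = -2 (among the integer gridlines); it crosses the x-axis at the gridline x = -1; it crosses the z-axis at the gridline z = 1.
(c) Matching integer coefficients to the picture gives p.

2*x + y - 2*z + 2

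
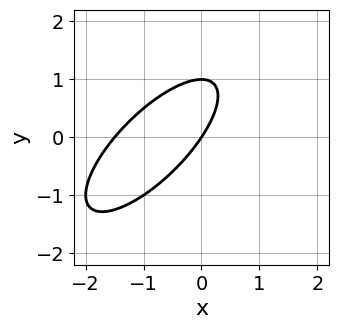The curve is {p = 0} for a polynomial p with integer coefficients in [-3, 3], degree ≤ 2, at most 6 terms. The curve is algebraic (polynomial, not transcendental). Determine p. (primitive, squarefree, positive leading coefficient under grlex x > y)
2*x^2 - 3*x*y + 2*y^2 + 3*x - 2*y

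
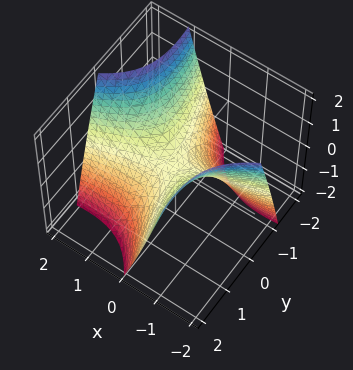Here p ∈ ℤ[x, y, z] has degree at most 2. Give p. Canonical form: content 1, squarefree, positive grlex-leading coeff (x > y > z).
x^2 - 3*x*y - y^2 - 2*z

(a) The degree is 2 — the shape is more complex than any degree-1 surface.
(b) Against the integer gridlines: one y-axis crossing is at y = 0; it crosses the z-axis at the gridline z = 0.
(c) The integer polynomial consistent with all of this is the stated p.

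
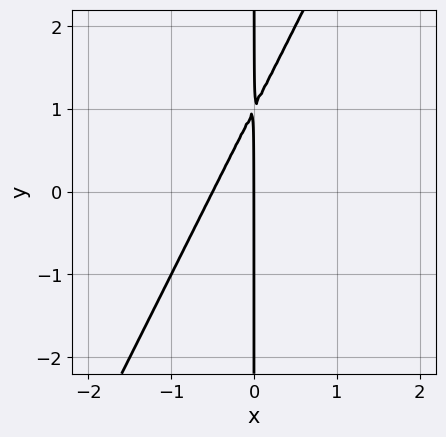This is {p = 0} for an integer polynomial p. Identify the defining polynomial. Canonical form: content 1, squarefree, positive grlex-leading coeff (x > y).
(a) deg p = 2.
(b) Checking where it meets the axes: every point of the y-axis in the box is on the curve; one x-axis crossing is at x = 0.
(c) These observations pin down the coefficients.

2*x^2 - x*y + x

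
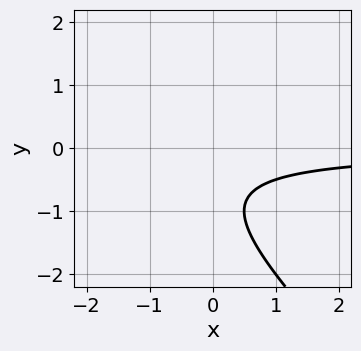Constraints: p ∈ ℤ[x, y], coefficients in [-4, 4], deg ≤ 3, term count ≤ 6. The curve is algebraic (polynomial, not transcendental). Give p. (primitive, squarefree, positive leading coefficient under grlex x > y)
2*x*y + 2*y^2 + 3*y + 2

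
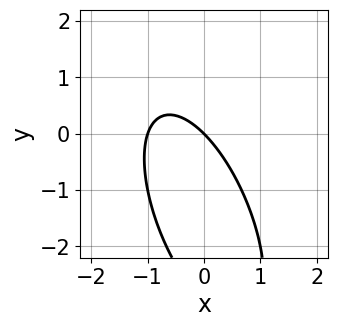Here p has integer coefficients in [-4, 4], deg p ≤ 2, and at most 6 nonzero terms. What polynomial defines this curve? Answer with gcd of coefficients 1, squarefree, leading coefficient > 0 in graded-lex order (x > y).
3*x^2 + 2*x*y + y^2 + 3*x + 3*y

First, degree: a generic line meets the curve in up to 2 points, so deg p = 2.
Then, against the integer gridlines: it meets the y-axis at y = 0 (among the integer gridlines); the x-axis gridline crossings are at x ∈ {-1, 0}.
Finally, solving for integer coefficients yields p as stated.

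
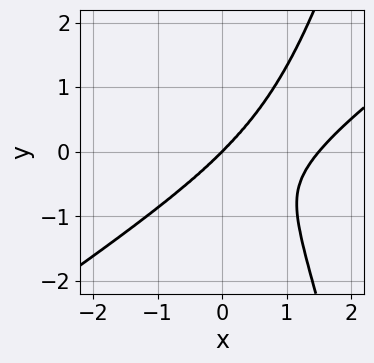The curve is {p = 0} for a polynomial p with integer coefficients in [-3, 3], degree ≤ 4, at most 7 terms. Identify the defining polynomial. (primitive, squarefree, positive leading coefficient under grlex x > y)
2*x^4 - 3*x^3*y - 3*x^3 + 2*x^2*y + y^3

Degree: no degree-3 curve has this shape, so deg p = 4.
Observable constraints: one y-axis crossing is at y = 0; one x-axis crossing is at x = 0.
Putting this together gives p.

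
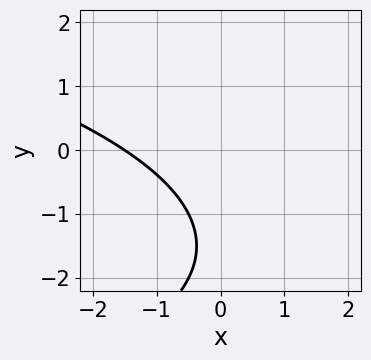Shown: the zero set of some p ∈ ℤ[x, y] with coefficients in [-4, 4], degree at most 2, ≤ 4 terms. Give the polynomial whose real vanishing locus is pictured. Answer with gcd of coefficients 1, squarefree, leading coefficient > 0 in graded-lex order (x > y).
y^2 + 2*x + 3*y + 3

First, degree: no degree-1 curve has this shape, so deg p = 2.
Then, from the visible intercepts: it misses every integer gridline on the y-axis.
Finally, solving for integer coefficients yields p as stated.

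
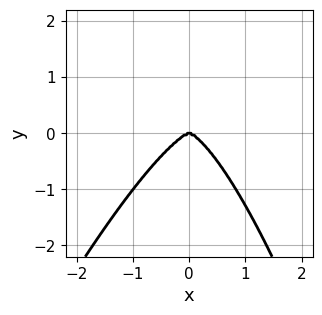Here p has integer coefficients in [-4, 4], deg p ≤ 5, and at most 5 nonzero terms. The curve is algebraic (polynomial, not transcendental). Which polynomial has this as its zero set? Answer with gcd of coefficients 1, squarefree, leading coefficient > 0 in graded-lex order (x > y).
3*x^4 - x^3*y + 2*y^3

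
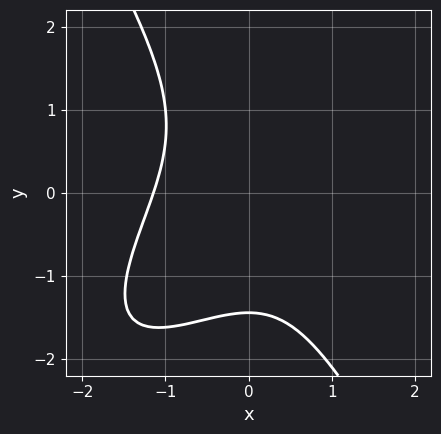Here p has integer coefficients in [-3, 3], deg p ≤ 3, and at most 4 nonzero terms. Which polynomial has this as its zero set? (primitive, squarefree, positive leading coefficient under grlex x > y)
Degree: no degree-2 curve has this shape, so deg p = 3.
Putting this together gives p.

2*x^3 - 2*x^2*y + y^3 + 3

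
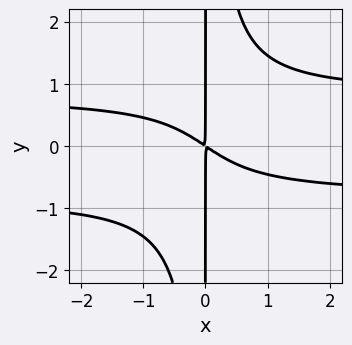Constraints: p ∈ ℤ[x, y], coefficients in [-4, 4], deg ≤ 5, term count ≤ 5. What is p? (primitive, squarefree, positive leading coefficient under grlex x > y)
(a) deg p = 4. No degree-3 curve has this shape.
(b) Checking where it meets the axes: the visible y-axis segment lies entirely on the curve.
(c) Matching integer coefficients to the picture gives p.

3*x^2*y^2 - 2*x^2 - 3*x*y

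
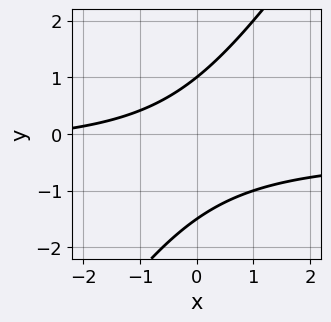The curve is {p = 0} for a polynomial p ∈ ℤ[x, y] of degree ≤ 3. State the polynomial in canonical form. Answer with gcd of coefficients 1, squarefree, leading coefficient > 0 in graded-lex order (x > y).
deg p = 2.
From the axis intercepts and sections: it misses every integer gridline on the x-axis; it crosses the y-axis at the gridline y = 1.
Putting this together gives p.

3*x*y - 2*y^2 + x - y + 3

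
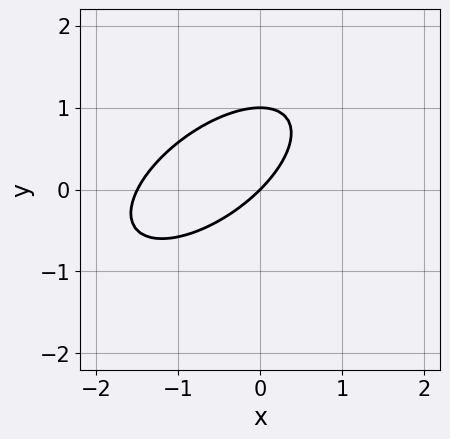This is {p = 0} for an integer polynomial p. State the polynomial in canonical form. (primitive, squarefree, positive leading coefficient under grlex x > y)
2*x^2 - 3*x*y + 3*y^2 + 3*x - 3*y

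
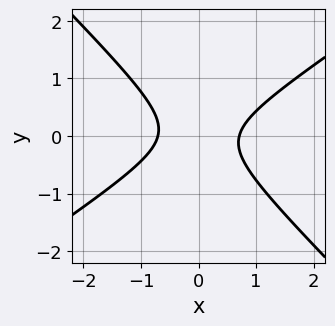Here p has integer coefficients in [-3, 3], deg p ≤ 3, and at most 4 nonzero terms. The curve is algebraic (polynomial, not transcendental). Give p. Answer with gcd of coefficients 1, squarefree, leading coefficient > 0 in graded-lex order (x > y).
2*x^2 - x*y - 3*y^2 - 1

(a) Degree: the shape is more complex than any degree-1 curve, so deg p = 2.
(b) From the axis intercepts and sections: the curve avoids every integer y-axis point in the box.
(c) These observations pin down the coefficients.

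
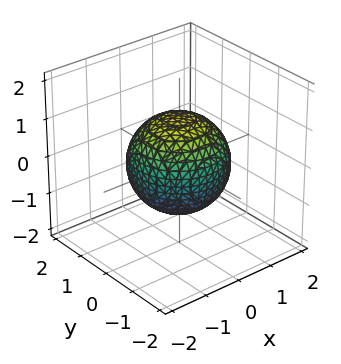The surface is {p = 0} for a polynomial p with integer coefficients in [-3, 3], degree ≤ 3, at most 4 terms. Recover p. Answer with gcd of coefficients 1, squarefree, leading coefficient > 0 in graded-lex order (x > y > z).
2*x^2 + 2*y^2 + 2*z^2 - 3

The degree is 2 — a closed, bounded, convex surface; a quadric.
Symmetries: mirror symmetry z ↦ −z ⇒ only even powers of z; the surface is invariant under rotation about z: p = q(x² + y², z).
From the visible intercepts: a circular section at z = -1 has radius between 0 and 1.
Fitting integer coefficients to these (and the overall shape) gives p.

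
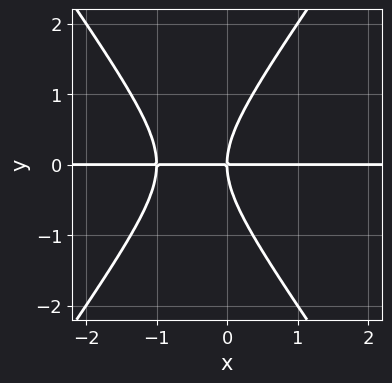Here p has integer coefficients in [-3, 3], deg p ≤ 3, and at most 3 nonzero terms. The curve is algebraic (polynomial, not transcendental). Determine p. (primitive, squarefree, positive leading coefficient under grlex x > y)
(a) The degree is 3 — a generic line meets the curve in up to 3 points.
(b) Observable constraints: it meets the y-axis at y = 0 (among the integer gridlines); every point of the x-axis in the box is on the curve.
(c) Assembling these constraints gives the stated polynomial.

2*x^2*y - y^3 + 2*x*y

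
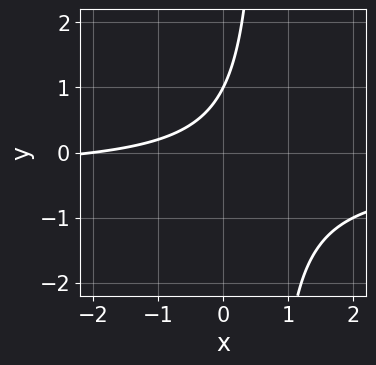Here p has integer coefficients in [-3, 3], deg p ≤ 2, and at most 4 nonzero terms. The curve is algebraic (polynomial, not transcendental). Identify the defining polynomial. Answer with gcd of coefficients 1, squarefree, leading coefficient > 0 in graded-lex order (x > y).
3*x*y + x - 2*y + 2

1. Degree: a generic line meets the curve in up to 2 points, so deg p = 2.
2. From the axis intercepts and sections: it crosses the x-axis at the gridline x = -2; one y-axis crossing is at y = 1.
3. Assembling these constraints gives the stated polynomial.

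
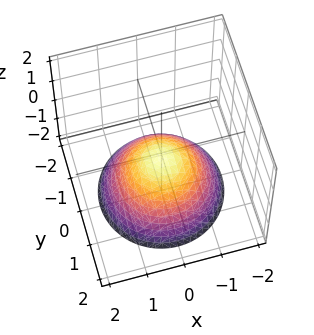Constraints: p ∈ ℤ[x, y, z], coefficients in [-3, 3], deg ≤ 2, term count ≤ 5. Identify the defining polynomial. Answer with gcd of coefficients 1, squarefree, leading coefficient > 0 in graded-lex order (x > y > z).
2*x^2 + 2*y^2 + 3*z + 1

1. deg p = 2. A generic line meets the surface in up to 2 points.
2. By symmetry, every cross-section ⟂ z is a circle, so x, y appear only via x² + y².
3. From the visible intercepts: no x-intercept at any integer in the box; a circular section at z = -2 has radius between 1 and 2; it misses every integer gridline on the y-axis.
4. Solving for integer coefficients yields p as stated.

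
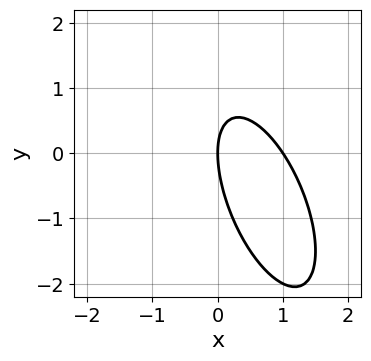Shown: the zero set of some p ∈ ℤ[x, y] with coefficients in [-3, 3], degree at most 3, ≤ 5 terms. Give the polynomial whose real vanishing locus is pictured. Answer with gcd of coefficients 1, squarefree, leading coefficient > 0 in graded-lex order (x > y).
1. The degree is 2 — a generic line meets the curve in up to 2 points.
2. Observable constraints: it crosses the y-axis at the gridline y = 0; the x-axis gridline crossings are at x ∈ {0, 1}.
3. These observations pin down the coefficients.

3*x^2 + 2*x*y + y^2 - 3*x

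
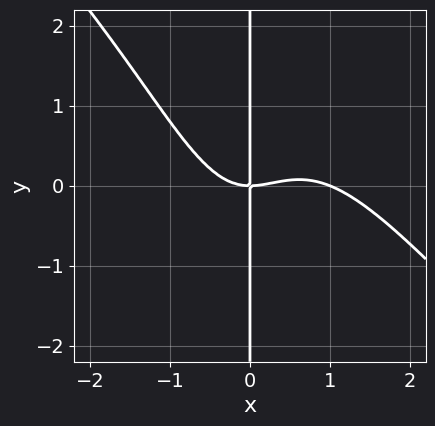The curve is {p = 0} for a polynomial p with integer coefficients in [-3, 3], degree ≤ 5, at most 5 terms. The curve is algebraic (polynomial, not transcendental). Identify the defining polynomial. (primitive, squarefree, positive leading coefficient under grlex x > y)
2*x^4 + 2*x^3*y - 2*x^3 + 3*x*y

(a) The degree is 4 — the shape is more complex than any degree-3 curve.
(b) Against the integer gridlines: every point of the y-axis in the box is on the curve; the x-axis gridline crossings are at x ∈ {0, 1}.
(c) Fitting integer coefficients to these (and the overall shape) gives p.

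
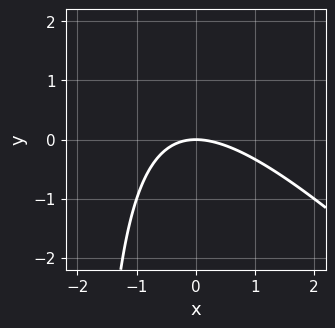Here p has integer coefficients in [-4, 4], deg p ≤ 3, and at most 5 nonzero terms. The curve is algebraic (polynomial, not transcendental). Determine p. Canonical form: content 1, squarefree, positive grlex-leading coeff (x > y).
x^2 + x*y + 2*y

(a) The degree is 2 — a generic line meets the curve in up to 2 points.
(b) Checking where it meets the axes: it crosses the y-axis at the gridline y = 0; it meets the x-axis at x = 0 (among the integer gridlines).
(c) These observations pin down the coefficients.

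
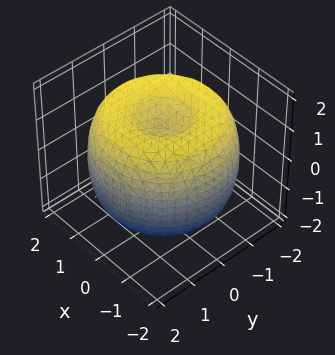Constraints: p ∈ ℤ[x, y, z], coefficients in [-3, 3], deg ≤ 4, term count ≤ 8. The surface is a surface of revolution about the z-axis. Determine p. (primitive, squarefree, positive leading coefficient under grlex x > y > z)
1. deg p = 4. No degree-3 surface has this shape.
2. By symmetry, the z-axis is an axis of rotation, so x and y enter only as x² + y².
3. Checking where it meets the axes: among the integer gridlines, it crosses the z-axis at z ∈ {-1, 1}; a circular section at z = 1 has radius between 1 and 2.
4. Assembling these constraints gives the stated polynomial.

x^4 + 2*x^2*y^2 + y^4 - 3*x^2 - 3*y^2 + 2*z^2 - 2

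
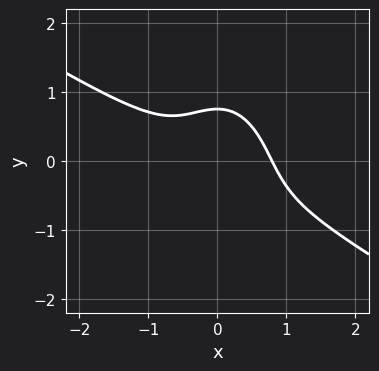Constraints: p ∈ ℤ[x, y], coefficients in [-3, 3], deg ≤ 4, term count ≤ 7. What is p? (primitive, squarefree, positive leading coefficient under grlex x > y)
2*x^3 + 3*x^2*y + y^3 + y^2 - 1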